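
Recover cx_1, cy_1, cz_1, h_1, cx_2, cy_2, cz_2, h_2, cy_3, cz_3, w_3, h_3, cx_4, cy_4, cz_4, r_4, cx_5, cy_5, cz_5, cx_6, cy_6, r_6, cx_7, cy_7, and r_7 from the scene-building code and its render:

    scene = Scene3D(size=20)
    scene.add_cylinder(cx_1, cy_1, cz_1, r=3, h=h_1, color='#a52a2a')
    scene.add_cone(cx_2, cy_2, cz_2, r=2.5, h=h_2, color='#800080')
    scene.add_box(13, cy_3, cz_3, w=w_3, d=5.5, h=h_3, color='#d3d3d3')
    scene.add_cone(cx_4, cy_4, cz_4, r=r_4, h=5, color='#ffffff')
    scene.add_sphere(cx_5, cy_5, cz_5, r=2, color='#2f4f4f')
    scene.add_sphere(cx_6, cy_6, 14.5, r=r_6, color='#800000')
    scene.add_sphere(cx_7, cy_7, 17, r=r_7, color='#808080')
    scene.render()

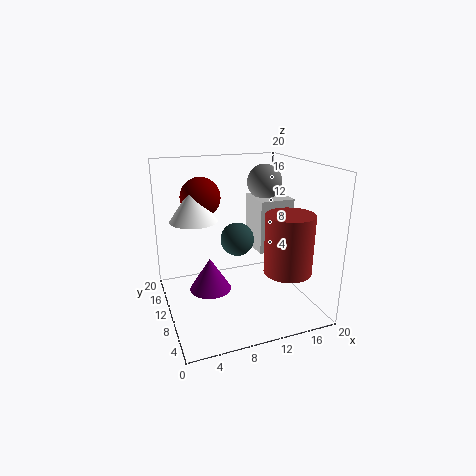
cx_1 = 14
cy_1 = 3
cz_1 = 7.5
h_1 = 7.5
cx_2 = 4.5
cy_2 = 5
cz_2 = 6
h_2 = 4
cy_3 = 9
cz_3 = 7.5
w_3 = 5
h_3 = 7.5
cx_4 = 5
cy_4 = 15
cz_4 = 11.5
r_4 = 3.5
cx_5 = 8
cy_5 = 5
cz_5 = 12
cx_6 = 6.5
cy_6 = 16.5
r_6 = 3
cx_7 = 15
cy_7 = 12.5
r_7 = 2.5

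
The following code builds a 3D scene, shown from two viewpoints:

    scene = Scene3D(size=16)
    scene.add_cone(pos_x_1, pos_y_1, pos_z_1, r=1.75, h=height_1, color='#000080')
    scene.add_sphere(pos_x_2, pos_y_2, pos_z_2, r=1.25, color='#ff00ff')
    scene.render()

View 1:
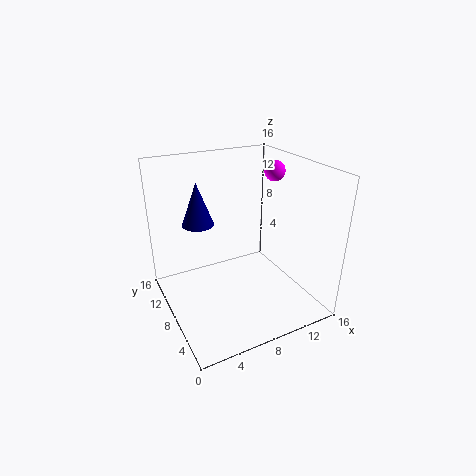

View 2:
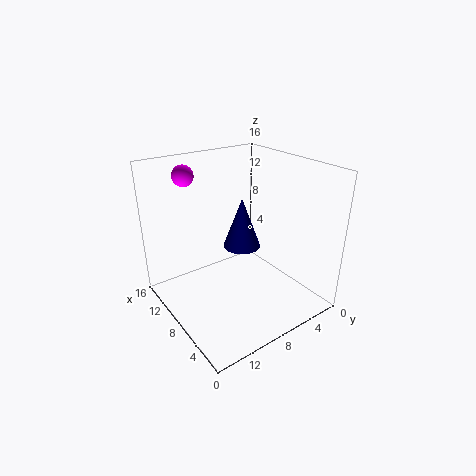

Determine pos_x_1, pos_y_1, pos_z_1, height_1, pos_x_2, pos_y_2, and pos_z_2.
pos_x_1 = 4.25
pos_y_1 = 10.25
pos_z_1 = 9.5
height_1 = 4.75
pos_x_2 = 14.5
pos_y_2 = 11
pos_z_2 = 14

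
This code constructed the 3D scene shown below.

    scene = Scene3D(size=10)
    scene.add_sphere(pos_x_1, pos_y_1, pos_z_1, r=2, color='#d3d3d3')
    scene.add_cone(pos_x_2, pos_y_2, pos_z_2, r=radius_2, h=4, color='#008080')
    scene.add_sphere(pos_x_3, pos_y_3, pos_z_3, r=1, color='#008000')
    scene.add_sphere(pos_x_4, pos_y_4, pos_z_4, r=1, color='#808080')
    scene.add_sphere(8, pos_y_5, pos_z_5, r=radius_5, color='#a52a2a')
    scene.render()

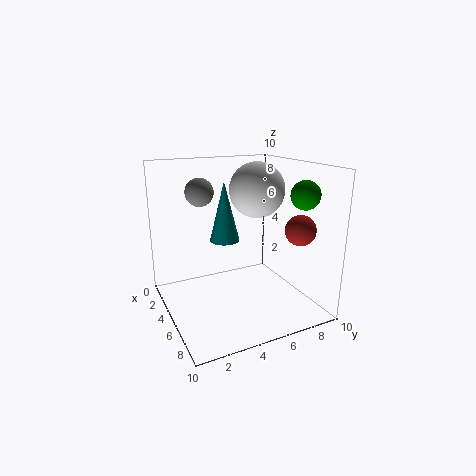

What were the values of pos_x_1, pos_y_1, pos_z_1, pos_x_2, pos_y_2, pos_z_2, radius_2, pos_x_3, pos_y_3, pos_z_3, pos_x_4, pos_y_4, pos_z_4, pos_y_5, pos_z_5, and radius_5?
pos_x_1 = 4
pos_y_1 = 7
pos_z_1 = 8
pos_x_2 = 5
pos_y_2 = 4
pos_z_2 = 5
radius_2 = 1
pos_x_3 = 7
pos_y_3 = 9
pos_z_3 = 8
pos_x_4 = 3
pos_y_4 = 3
pos_z_4 = 8
pos_y_5 = 8
pos_z_5 = 6
radius_5 = 1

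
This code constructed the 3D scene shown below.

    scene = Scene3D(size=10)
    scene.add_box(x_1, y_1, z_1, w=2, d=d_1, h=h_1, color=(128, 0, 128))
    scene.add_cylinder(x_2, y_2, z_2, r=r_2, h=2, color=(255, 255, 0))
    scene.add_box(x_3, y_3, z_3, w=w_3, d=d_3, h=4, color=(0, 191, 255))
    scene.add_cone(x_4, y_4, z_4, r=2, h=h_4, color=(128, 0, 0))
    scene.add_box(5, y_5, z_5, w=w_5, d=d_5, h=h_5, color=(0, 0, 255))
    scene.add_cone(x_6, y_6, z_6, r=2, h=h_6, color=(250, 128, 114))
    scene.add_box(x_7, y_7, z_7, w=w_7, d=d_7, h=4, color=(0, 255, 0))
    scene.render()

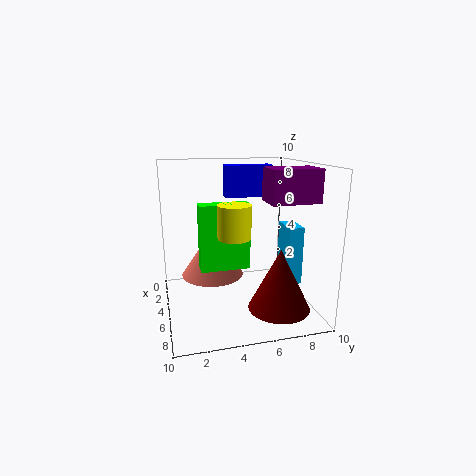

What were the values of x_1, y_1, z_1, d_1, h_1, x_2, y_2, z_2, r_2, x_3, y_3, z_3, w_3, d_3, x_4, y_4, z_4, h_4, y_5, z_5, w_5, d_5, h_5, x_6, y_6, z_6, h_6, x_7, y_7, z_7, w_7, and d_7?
x_1 = 7; y_1 = 6; z_1 = 8; d_1 = 3; h_1 = 2; x_2 = 8; y_2 = 4; z_2 = 6; r_2 = 1; x_3 = 5; y_3 = 8; z_3 = 2; w_3 = 2; d_3 = 1; x_4 = 8; y_4 = 7; z_4 = 1; h_4 = 4; y_5 = 4; z_5 = 8; w_5 = 1; d_5 = 3; h_5 = 2; x_6 = 6; y_6 = 3; z_6 = 3; h_6 = 3; x_7 = 7; y_7 = 2; z_7 = 4; w_7 = 1; d_7 = 3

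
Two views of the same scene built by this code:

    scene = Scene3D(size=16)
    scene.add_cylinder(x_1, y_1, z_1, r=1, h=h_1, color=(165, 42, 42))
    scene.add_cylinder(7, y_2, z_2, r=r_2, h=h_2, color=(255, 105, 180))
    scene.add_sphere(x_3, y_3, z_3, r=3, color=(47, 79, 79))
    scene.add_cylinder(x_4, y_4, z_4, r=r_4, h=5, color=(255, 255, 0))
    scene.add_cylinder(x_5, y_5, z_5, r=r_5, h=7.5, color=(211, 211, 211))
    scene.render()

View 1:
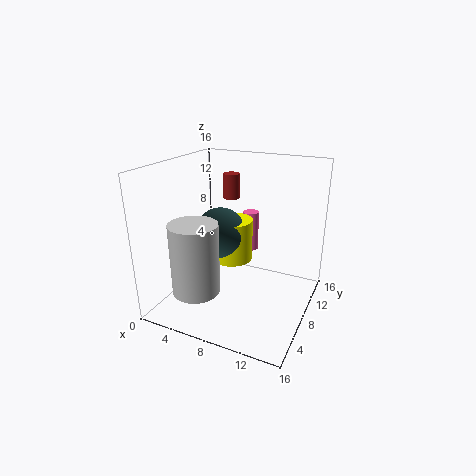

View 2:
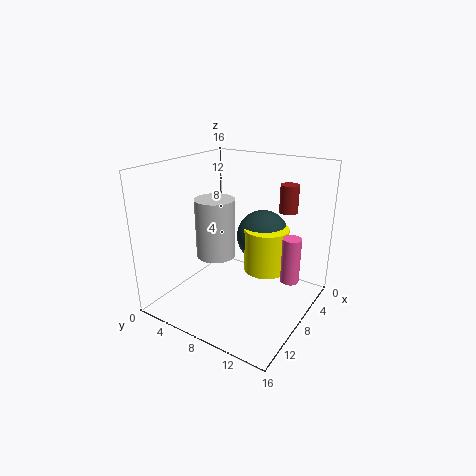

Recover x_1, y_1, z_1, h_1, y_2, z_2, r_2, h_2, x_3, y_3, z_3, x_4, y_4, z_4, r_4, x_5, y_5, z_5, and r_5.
x_1 = 5; y_1 = 12.5; z_1 = 11; h_1 = 3; y_2 = 14; z_2 = 4; r_2 = 1; h_2 = 5; x_3 = 5; y_3 = 9.5; z_3 = 7.5; x_4 = 6; y_4 = 10.5; z_4 = 4; r_4 = 2.5; x_5 = 5.5; y_5 = 3; z_5 = 3.5; r_5 = 2.5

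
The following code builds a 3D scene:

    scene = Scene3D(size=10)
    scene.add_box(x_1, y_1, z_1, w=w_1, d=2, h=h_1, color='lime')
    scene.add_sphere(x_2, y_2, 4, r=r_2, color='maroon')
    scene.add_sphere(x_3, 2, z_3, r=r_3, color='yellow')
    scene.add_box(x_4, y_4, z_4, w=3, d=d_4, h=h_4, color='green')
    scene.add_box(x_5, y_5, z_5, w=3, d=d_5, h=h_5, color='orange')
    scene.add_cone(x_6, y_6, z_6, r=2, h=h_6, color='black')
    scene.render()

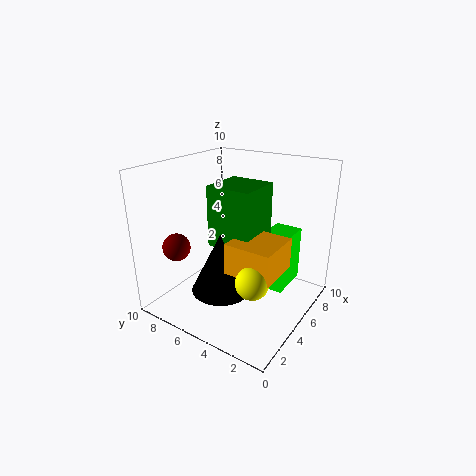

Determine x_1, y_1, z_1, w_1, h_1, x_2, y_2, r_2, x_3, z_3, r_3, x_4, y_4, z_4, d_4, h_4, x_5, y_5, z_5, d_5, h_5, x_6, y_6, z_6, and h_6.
x_1 = 6; y_1 = 2; z_1 = 1; w_1 = 3; h_1 = 4; x_2 = 3; y_2 = 9; r_2 = 1; x_3 = 2; z_3 = 4; r_3 = 1; x_4 = 3; y_4 = 3; z_4 = 5; d_4 = 3; h_4 = 4; x_5 = 2; y_5 = 1; z_5 = 4; d_5 = 3; h_5 = 2; x_6 = 3; y_6 = 5; z_6 = 2; h_6 = 4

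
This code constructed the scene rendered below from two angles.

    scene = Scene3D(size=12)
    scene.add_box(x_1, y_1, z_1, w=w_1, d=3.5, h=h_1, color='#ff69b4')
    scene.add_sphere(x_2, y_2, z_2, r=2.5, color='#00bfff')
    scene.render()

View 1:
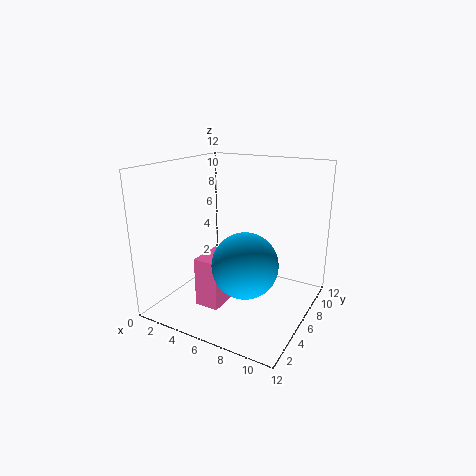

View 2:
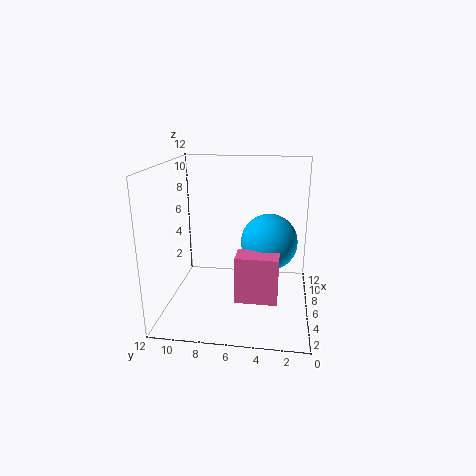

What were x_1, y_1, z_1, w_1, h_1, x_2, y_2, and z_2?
x_1 = 4, y_1 = 2.5, z_1 = 1, w_1 = 2, h_1 = 4, x_2 = 8, y_2 = 3.5, z_2 = 5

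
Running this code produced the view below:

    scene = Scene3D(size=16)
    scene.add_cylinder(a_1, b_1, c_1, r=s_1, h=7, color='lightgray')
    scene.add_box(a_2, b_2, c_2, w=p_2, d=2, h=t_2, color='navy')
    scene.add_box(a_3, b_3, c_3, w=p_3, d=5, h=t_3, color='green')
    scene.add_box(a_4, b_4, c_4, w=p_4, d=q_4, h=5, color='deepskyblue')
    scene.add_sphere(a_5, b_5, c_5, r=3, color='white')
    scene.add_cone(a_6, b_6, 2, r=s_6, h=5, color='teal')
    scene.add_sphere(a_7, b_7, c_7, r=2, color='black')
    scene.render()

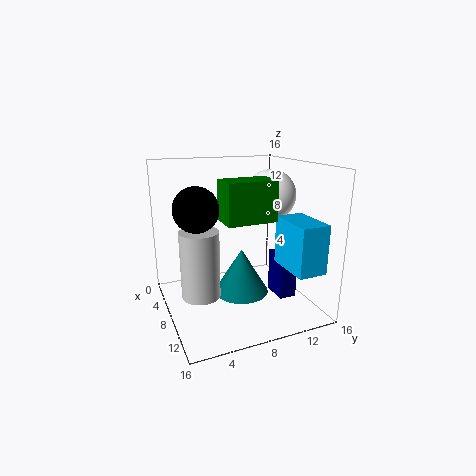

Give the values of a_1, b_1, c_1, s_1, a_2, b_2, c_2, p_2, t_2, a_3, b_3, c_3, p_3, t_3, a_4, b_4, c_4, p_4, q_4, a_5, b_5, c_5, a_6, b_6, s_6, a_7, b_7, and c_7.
a_1 = 10, b_1 = 3, c_1 = 3, s_1 = 2, a_2 = 8, b_2 = 12, c_2 = 1, p_2 = 3, t_2 = 5, a_3 = 10, b_3 = 5, c_3 = 11, p_3 = 3, t_3 = 4, a_4 = 11, b_4 = 11, c_4 = 6, p_4 = 5, q_4 = 3, a_5 = 6, b_5 = 13, c_5 = 12, a_6 = 9, b_6 = 8, s_6 = 3, a_7 = 13, b_7 = 2, c_7 = 13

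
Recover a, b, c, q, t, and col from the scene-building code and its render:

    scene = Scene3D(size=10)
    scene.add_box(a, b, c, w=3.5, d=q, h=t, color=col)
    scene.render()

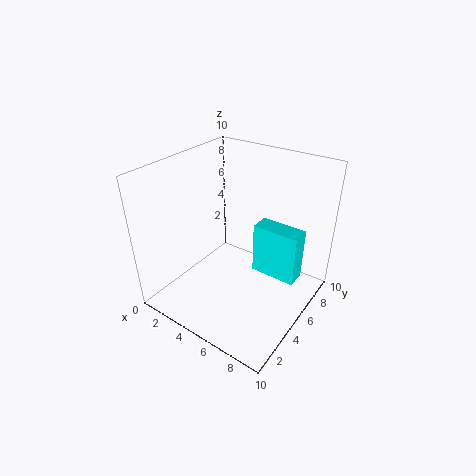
a = 5
b = 7
c = 1
q = 1.5
t = 4
col = 'cyan'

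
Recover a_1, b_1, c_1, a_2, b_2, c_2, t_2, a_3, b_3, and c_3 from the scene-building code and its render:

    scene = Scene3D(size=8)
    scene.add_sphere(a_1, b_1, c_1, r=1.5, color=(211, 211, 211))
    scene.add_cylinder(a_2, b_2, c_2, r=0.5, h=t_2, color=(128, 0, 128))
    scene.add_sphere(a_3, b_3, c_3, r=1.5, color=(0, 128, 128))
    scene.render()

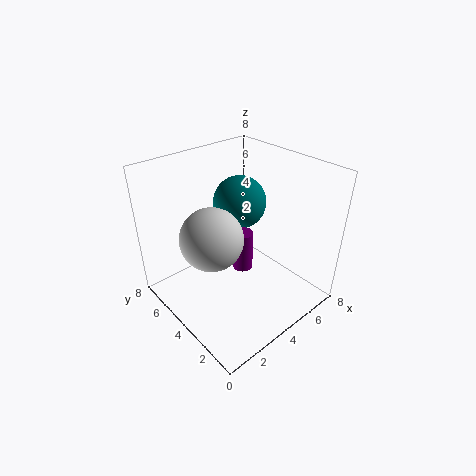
a_1 = 1.5, b_1 = 3, c_1 = 5.5, a_2 = 3, b_2 = 2.5, c_2 = 3.5, t_2 = 2, a_3 = 5, b_3 = 5, c_3 = 5.5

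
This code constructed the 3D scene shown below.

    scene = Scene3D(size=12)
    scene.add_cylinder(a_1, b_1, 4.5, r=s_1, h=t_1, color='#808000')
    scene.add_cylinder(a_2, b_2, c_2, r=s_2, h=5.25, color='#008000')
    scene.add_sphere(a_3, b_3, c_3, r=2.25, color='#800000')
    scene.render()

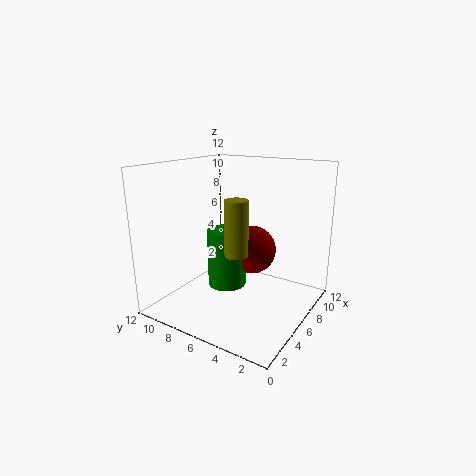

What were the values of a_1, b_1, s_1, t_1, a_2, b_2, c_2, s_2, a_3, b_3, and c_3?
a_1 = 5.75
b_1 = 6
s_1 = 1
t_1 = 4.75
a_2 = 7.25
b_2 = 8
c_2 = 0.75
s_2 = 1.75
a_3 = 9.25
b_3 = 6.5
c_3 = 3.75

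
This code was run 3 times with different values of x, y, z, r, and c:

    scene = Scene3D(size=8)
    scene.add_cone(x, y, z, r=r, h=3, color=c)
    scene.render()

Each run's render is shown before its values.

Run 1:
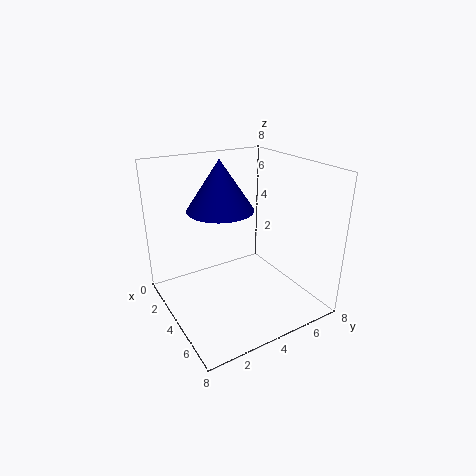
x = 2; y = 4; z = 5; r = 2; c = 'navy'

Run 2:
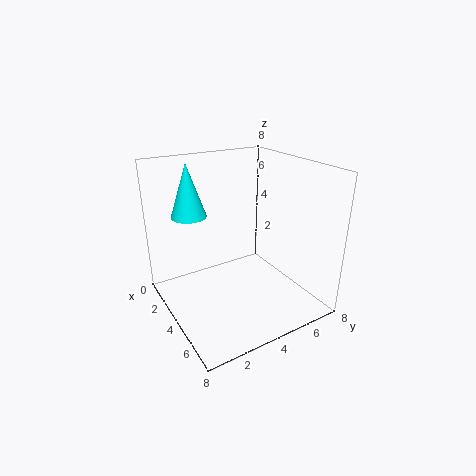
x = 2; y = 2; z = 5; r = 1; c = 'cyan'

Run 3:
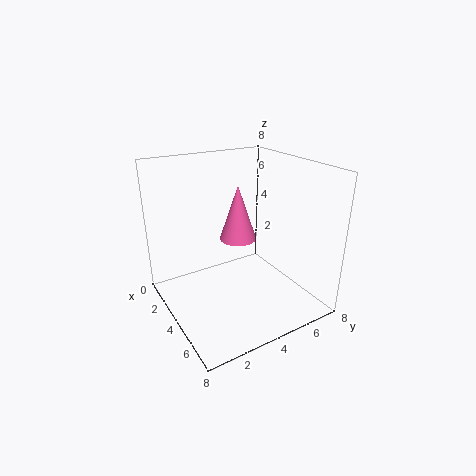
x = 4; y = 4; z = 4; r = 1; c = 'hotpink'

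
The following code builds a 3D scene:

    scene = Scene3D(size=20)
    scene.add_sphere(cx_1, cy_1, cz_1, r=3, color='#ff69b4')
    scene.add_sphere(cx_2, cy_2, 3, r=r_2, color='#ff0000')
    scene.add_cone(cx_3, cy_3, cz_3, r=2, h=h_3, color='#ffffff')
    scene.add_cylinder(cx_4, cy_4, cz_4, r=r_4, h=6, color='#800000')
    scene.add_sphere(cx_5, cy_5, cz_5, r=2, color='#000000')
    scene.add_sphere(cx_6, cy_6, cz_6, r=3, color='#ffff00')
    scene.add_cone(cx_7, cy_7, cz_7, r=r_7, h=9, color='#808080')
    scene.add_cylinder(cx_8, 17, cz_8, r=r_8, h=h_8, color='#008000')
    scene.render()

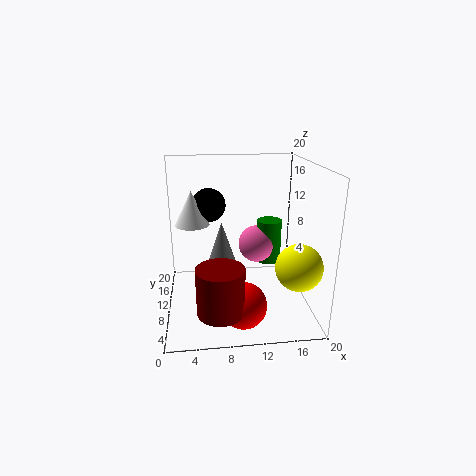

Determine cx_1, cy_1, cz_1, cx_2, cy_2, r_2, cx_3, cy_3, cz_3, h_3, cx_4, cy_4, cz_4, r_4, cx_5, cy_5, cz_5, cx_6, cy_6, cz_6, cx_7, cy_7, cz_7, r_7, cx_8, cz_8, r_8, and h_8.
cx_1 = 14, cy_1 = 17, cz_1 = 6, cx_2 = 10, cy_2 = 4, r_2 = 3, cx_3 = 4, cy_3 = 5, cz_3 = 14, h_3 = 4, cx_4 = 7, cy_4 = 3, cz_4 = 3, r_4 = 3, cx_5 = 6, cy_5 = 6, cz_5 = 16, cx_6 = 17, cy_6 = 4, cz_6 = 8, cx_7 = 8, cy_7 = 14, cz_7 = 2, r_7 = 3, cx_8 = 16, cz_8 = 3, r_8 = 2, h_8 = 7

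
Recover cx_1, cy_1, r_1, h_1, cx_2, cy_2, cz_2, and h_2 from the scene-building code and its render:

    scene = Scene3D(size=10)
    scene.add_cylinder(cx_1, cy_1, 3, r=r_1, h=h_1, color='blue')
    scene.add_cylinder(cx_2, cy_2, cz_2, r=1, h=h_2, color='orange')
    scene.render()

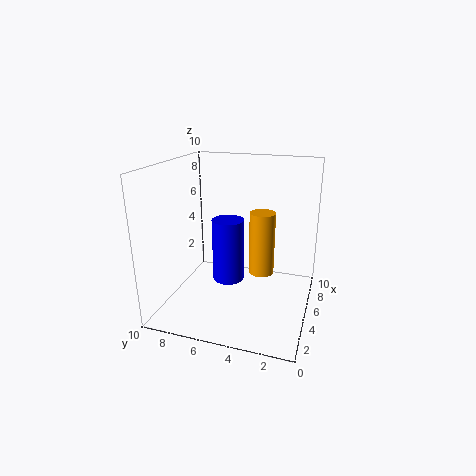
cx_1 = 3; cy_1 = 5; r_1 = 1; h_1 = 4; cx_2 = 8; cy_2 = 4; cz_2 = 1; h_2 = 5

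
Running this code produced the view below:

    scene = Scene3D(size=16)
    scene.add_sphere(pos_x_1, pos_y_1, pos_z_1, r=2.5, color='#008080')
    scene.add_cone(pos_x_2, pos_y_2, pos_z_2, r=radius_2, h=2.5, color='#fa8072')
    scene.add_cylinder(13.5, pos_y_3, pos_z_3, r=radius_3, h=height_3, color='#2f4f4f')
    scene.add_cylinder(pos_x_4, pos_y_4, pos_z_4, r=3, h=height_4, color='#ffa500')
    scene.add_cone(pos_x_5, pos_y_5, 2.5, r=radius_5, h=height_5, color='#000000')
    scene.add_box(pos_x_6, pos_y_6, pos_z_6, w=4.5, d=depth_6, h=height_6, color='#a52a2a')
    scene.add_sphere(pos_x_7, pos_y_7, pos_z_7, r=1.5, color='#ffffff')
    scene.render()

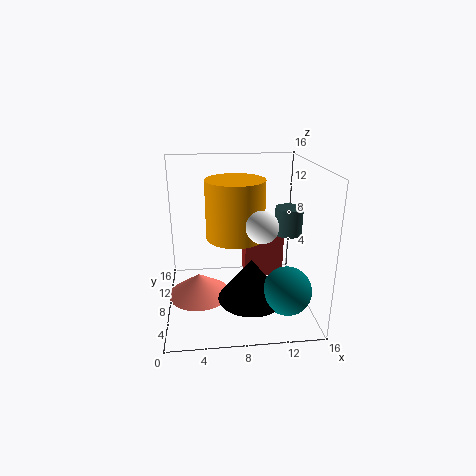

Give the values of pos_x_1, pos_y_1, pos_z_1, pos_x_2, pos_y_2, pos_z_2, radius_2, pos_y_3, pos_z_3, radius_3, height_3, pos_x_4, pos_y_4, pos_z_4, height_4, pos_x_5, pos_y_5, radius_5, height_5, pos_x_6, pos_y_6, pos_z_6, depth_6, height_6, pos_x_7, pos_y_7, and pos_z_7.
pos_x_1 = 12.5
pos_y_1 = 3
pos_z_1 = 4
pos_x_2 = 3.5
pos_y_2 = 7.5
pos_z_2 = 1.5
radius_2 = 3.5
pos_y_3 = 7.5
pos_z_3 = 8.5
radius_3 = 1.5
height_3 = 3
pos_x_4 = 7.5
pos_y_4 = 6
pos_z_4 = 9
height_4 = 6
pos_x_5 = 9
pos_y_5 = 4.5
radius_5 = 3.5
height_5 = 4.5
pos_x_6 = 9
pos_y_6 = 9
pos_z_6 = 2.5
depth_6 = 3
height_6 = 5.5
pos_x_7 = 9.5
pos_y_7 = 2
pos_z_7 = 11.5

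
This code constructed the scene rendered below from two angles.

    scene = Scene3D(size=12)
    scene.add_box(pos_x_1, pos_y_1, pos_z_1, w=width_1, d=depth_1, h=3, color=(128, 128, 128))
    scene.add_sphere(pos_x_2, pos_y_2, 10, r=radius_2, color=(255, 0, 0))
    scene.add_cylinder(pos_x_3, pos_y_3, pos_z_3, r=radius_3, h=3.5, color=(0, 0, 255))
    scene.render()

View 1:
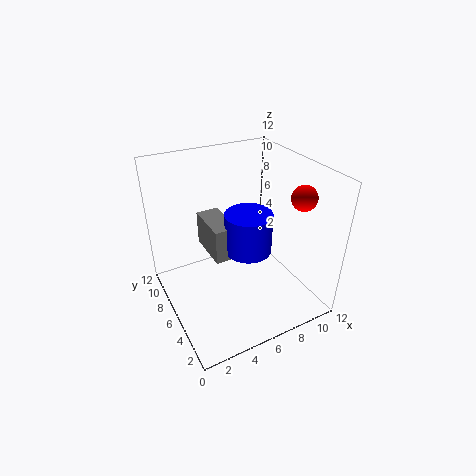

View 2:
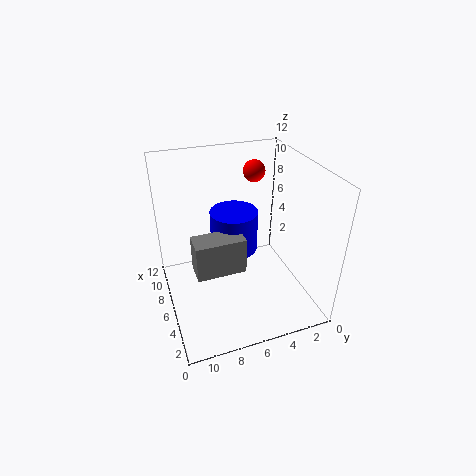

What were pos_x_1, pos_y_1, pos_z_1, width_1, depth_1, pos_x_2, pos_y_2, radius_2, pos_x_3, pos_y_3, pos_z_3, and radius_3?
pos_x_1 = 4, pos_y_1 = 6, pos_z_1 = 4, width_1 = 2, depth_1 = 4, pos_x_2 = 10, pos_y_2 = 3, radius_2 = 1, pos_x_3 = 7, pos_y_3 = 6, pos_z_3 = 4.5, radius_3 = 2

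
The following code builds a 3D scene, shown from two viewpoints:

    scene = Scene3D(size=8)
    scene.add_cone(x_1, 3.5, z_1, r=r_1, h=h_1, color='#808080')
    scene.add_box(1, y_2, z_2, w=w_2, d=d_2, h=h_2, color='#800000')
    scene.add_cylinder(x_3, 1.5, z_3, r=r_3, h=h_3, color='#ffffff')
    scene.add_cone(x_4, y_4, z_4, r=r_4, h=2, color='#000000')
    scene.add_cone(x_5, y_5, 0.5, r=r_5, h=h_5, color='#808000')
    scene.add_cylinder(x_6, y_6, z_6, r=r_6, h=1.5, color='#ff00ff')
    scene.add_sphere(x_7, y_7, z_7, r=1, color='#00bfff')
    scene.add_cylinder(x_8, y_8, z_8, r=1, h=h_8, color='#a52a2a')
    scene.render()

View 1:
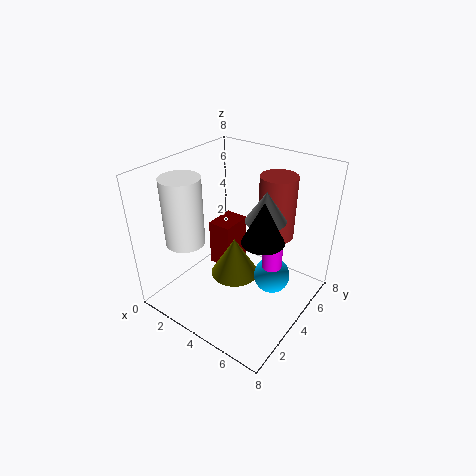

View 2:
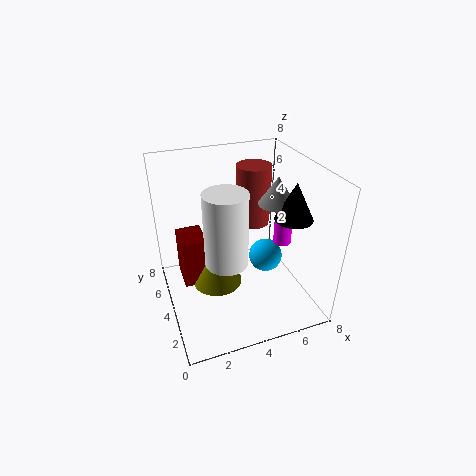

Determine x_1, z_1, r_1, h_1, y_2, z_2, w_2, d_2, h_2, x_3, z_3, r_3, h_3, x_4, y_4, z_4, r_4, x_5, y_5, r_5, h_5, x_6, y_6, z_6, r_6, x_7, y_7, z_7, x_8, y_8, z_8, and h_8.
x_1 = 6, z_1 = 6, r_1 = 1, h_1 = 1.5, y_2 = 5, z_2 = 0.5, w_2 = 1.5, d_2 = 2, h_2 = 3, x_3 = 2.5, z_3 = 4.5, r_3 = 1, h_3 = 3.5, x_4 = 6.5, y_4 = 2.5, z_4 = 5.5, r_4 = 1, x_5 = 3, y_5 = 5, r_5 = 1.5, h_5 = 2.5, x_6 = 6.5, y_6 = 3.5, z_6 = 3.5, r_6 = 0.5, x_7 = 6, y_7 = 4.5, z_7 = 2, x_8 = 5.5, y_8 = 5.5, z_8 = 4, h_8 = 3.5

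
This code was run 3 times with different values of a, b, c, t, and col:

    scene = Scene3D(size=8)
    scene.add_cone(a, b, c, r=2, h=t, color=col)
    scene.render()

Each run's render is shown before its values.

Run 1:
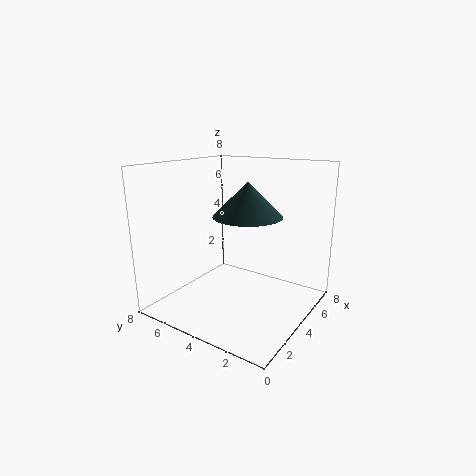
a = 5
b = 4
c = 5
t = 2
col = 'darkslategray'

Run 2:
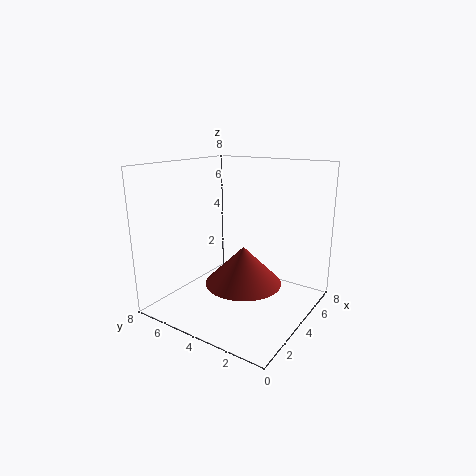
a = 3
b = 3
c = 2
t = 2
col = 'brown'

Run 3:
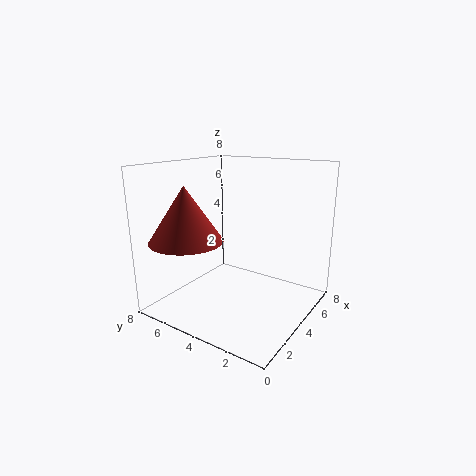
a = 2
b = 6
c = 4
t = 3
col = 'brown'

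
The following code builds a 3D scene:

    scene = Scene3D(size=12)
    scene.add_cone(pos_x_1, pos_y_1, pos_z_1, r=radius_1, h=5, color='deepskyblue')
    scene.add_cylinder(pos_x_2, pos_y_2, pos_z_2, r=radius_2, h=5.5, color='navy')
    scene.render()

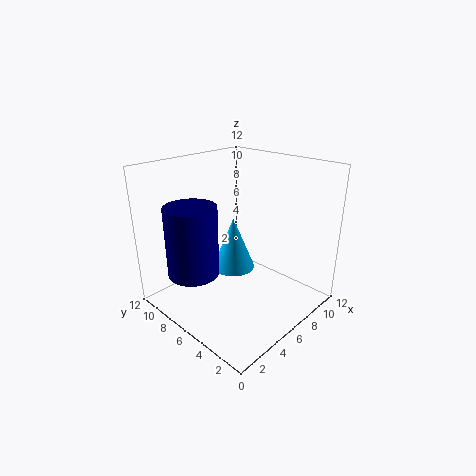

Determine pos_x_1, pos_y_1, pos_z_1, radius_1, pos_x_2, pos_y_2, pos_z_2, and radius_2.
pos_x_1 = 8; pos_y_1 = 8.5; pos_z_1 = 1.5; radius_1 = 2; pos_x_2 = 2; pos_y_2 = 7; pos_z_2 = 4; radius_2 = 2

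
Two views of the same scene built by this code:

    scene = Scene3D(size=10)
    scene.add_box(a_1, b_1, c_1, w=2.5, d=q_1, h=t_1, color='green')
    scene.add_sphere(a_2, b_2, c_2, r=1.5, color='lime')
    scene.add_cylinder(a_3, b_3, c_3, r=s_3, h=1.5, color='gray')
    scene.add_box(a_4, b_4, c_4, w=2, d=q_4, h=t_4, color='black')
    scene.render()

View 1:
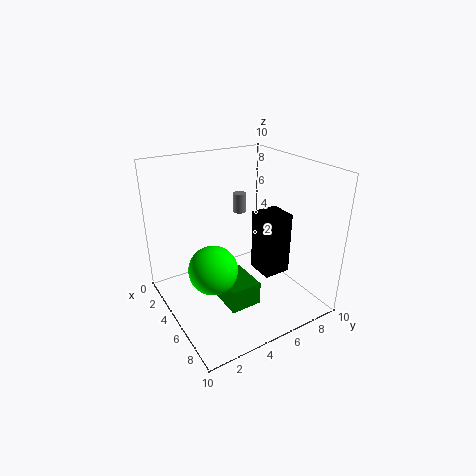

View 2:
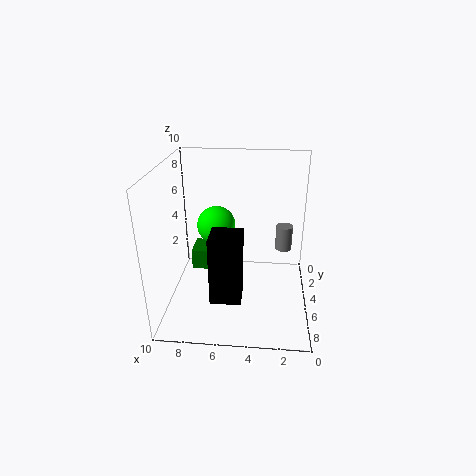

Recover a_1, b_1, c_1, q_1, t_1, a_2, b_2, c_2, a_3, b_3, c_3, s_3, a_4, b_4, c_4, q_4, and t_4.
a_1 = 6; b_1 = 2.5; c_1 = 2; q_1 = 2; t_1 = 1.5; a_2 = 7; b_2 = 2; c_2 = 4.5; a_3 = 2; b_3 = 7; c_3 = 5.5; s_3 = 0.5; a_4 = 4.5; b_4 = 6.5; c_4 = 2; q_4 = 2; t_4 = 4.5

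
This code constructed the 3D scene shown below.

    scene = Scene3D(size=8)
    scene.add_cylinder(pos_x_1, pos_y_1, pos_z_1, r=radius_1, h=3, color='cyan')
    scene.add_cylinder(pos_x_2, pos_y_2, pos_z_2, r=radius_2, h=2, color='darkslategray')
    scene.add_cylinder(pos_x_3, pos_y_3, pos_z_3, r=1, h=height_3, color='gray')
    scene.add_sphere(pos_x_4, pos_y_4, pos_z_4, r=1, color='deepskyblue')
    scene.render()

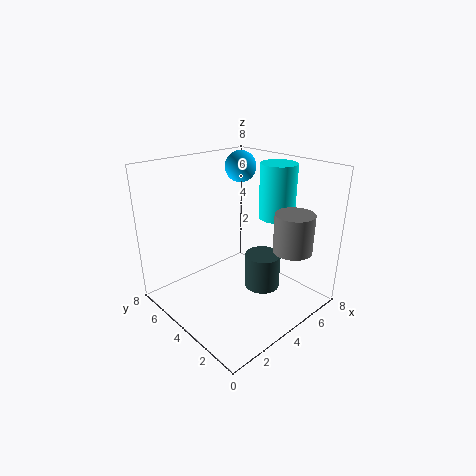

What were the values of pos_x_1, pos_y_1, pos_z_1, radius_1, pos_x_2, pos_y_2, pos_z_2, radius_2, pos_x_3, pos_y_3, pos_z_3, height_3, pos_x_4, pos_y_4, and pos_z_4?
pos_x_1 = 6; pos_y_1 = 3; pos_z_1 = 5; radius_1 = 1; pos_x_2 = 5; pos_y_2 = 3; pos_z_2 = 1; radius_2 = 1; pos_x_3 = 5; pos_y_3 = 1; pos_z_3 = 4; height_3 = 2; pos_x_4 = 7; pos_y_4 = 7; pos_z_4 = 7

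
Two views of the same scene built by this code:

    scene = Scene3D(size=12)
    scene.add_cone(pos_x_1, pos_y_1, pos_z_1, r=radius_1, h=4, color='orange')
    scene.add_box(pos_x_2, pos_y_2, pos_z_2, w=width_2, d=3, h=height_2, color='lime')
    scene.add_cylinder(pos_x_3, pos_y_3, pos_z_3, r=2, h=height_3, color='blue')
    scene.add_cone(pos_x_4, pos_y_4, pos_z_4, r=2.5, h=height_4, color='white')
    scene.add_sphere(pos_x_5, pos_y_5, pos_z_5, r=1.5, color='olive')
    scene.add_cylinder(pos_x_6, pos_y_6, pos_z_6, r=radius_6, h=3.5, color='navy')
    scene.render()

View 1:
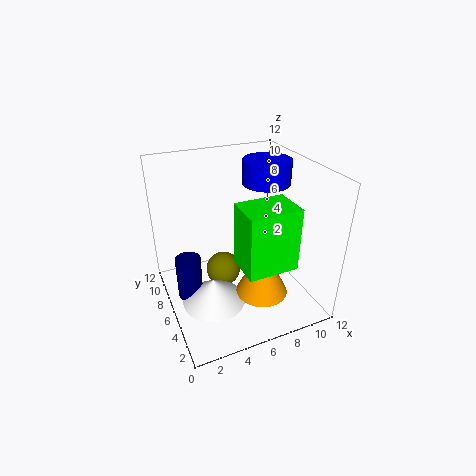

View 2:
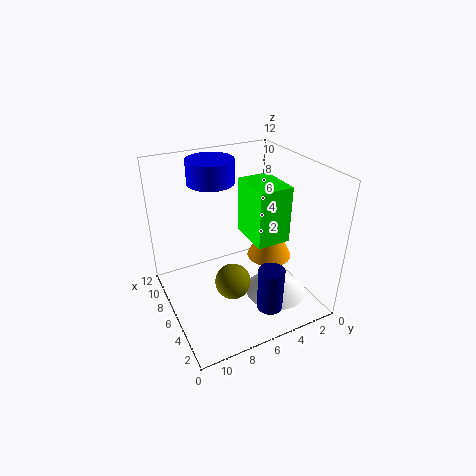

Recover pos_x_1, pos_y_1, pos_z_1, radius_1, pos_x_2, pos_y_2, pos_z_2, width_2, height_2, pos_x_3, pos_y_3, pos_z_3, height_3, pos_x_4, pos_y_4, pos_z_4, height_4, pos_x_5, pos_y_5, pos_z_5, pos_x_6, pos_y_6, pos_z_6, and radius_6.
pos_x_1 = 6.5
pos_y_1 = 2.5
pos_z_1 = 3
radius_1 = 2
pos_x_2 = 5
pos_y_2 = 1.5
pos_z_2 = 5
width_2 = 4
height_2 = 5
pos_x_3 = 9
pos_y_3 = 7
pos_z_3 = 10
height_3 = 2
pos_x_4 = 3
pos_y_4 = 4
pos_z_4 = 2
height_4 = 2
pos_x_5 = 5
pos_y_5 = 7
pos_z_5 = 2.5
pos_x_6 = 1.5
pos_y_6 = 5.5
pos_z_6 = 2
radius_6 = 1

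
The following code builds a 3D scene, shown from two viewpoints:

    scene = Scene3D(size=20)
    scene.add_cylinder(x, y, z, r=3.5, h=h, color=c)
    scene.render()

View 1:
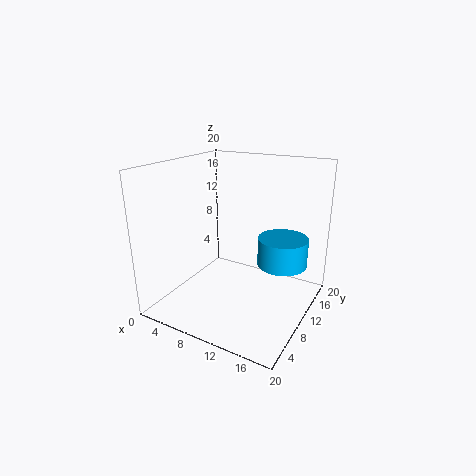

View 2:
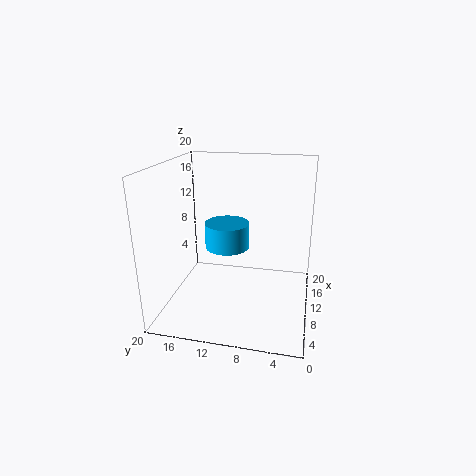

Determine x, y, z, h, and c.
x = 15.5; y = 13; z = 6; h = 4; c = 'deepskyblue'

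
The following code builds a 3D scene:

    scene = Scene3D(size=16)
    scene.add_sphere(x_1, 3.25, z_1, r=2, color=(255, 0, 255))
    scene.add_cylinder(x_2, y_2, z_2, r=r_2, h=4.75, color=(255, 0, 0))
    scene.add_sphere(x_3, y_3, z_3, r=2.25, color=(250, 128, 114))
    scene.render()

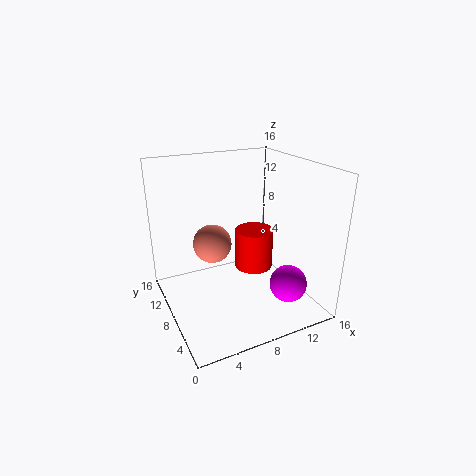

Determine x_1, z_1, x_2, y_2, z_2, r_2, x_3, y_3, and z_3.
x_1 = 11.75
z_1 = 3.75
x_2 = 10.75
y_2 = 9.25
z_2 = 3.25
r_2 = 2.25
x_3 = 6
y_3 = 10.75
z_3 = 6.5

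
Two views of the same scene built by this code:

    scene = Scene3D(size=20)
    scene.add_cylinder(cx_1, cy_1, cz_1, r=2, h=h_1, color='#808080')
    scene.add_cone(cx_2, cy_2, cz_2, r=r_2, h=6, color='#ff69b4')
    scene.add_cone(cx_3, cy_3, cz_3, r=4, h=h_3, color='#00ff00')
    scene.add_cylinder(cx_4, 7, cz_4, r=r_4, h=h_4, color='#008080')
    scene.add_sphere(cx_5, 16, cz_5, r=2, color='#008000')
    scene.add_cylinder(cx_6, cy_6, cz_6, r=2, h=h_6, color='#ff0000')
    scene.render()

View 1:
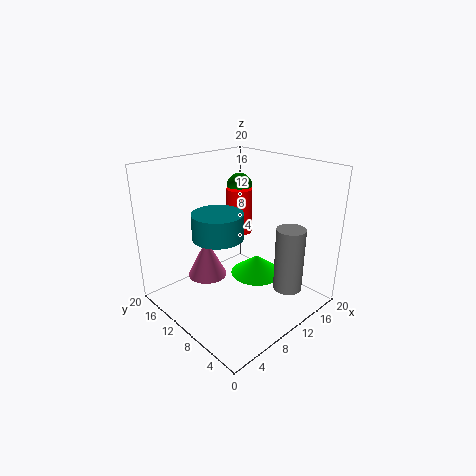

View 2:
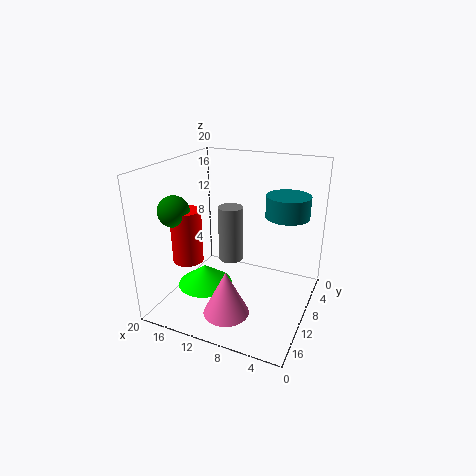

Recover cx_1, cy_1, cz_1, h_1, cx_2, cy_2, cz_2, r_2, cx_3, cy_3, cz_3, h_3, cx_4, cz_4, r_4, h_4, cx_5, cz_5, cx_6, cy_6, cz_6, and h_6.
cx_1 = 14
cy_1 = 4
cz_1 = 3
h_1 = 9
cx_2 = 9
cy_2 = 16
cz_2 = 2
r_2 = 3
cx_3 = 15
cy_3 = 11
cz_3 = 2
h_3 = 3
cx_4 = 4
cz_4 = 13
r_4 = 3
h_4 = 3
cx_5 = 16
cz_5 = 15
cx_6 = 15
cy_6 = 15
cz_6 = 8
h_6 = 7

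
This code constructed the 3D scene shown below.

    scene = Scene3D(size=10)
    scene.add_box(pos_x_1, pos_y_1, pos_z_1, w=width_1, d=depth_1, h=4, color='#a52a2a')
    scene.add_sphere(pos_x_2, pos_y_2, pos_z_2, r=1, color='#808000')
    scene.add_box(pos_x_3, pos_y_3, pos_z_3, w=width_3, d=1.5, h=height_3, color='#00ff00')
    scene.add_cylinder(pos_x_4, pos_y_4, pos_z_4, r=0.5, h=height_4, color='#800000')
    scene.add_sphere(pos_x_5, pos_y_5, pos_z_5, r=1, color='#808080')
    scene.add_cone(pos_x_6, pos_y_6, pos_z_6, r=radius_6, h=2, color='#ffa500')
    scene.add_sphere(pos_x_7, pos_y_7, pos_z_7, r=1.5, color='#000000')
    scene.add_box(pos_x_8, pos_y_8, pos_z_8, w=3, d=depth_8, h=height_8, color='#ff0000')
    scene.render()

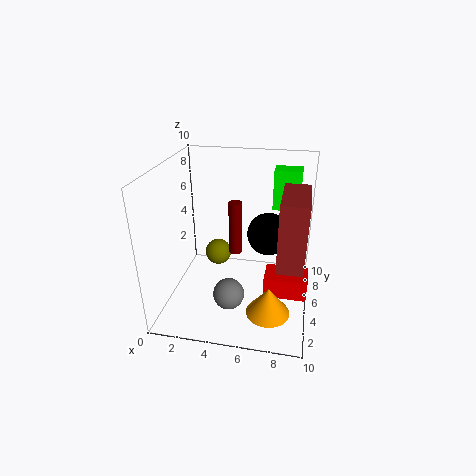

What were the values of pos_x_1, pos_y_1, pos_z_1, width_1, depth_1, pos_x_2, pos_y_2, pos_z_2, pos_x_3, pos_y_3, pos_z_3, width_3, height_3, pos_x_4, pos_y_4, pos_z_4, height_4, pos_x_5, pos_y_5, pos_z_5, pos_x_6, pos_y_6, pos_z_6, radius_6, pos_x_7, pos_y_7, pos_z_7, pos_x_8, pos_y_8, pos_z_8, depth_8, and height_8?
pos_x_1 = 8, pos_y_1 = 0.5, pos_z_1 = 5.5, width_1 = 1.5, depth_1 = 3.5, pos_x_2 = 3, pos_y_2 = 7, pos_z_2 = 2.5, pos_x_3 = 7, pos_y_3 = 8, pos_z_3 = 6, width_3 = 2, height_3 = 3, pos_x_4 = 4.5, pos_y_4 = 6.5, pos_z_4 = 3, height_4 = 4, pos_x_5 = 5, pos_y_5 = 2, pos_z_5 = 2.5, pos_x_6 = 7.5, pos_y_6 = 3, pos_z_6 = 0.5, radius_6 = 1.5, pos_x_7 = 7, pos_y_7 = 6, pos_z_7 = 5, pos_x_8 = 7, pos_y_8 = 4, pos_z_8 = 1, depth_8 = 2, height_8 = 1.5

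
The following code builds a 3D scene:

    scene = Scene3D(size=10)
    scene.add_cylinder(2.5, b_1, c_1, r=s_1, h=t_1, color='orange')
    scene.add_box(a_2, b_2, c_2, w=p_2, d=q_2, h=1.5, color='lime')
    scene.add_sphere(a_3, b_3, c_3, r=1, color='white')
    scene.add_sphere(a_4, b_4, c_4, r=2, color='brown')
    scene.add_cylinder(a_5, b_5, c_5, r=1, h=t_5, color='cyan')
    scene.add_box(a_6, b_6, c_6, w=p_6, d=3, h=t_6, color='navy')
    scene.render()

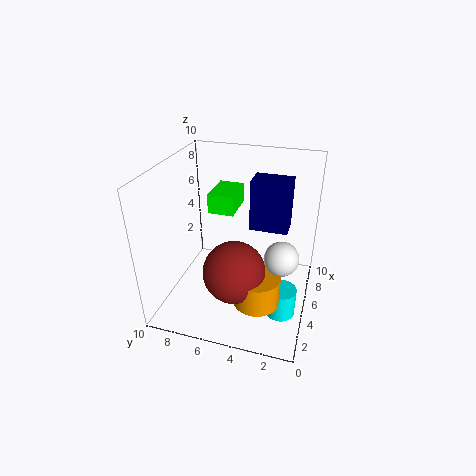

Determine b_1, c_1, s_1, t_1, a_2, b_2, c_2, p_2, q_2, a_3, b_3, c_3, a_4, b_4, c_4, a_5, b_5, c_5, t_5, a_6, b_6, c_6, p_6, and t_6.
b_1 = 3
c_1 = 2
s_1 = 1.5
t_1 = 2
a_2 = 7
b_2 = 6
c_2 = 5.5
p_2 = 3
q_2 = 2
a_3 = 2
b_3 = 1.5
c_3 = 6
a_4 = 2.5
b_4 = 4.5
c_4 = 4
a_5 = 3.5
b_5 = 1.5
c_5 = 0.5
t_5 = 2
a_6 = 8
b_6 = 2
c_6 = 4
p_6 = 2
t_6 = 4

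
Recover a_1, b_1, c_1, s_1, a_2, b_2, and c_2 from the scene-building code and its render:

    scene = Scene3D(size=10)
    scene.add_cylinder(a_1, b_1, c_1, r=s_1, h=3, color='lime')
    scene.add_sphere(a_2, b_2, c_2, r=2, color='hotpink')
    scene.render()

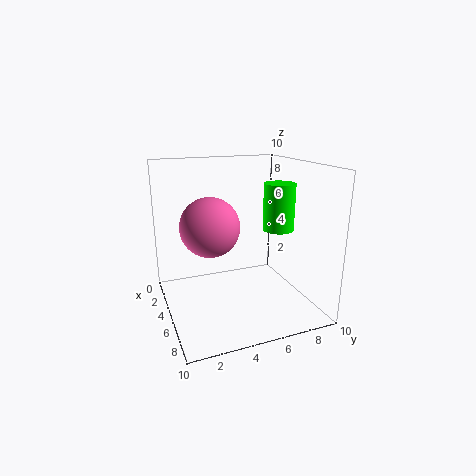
a_1 = 7, b_1 = 7, c_1 = 6, s_1 = 1, a_2 = 5, b_2 = 3, c_2 = 6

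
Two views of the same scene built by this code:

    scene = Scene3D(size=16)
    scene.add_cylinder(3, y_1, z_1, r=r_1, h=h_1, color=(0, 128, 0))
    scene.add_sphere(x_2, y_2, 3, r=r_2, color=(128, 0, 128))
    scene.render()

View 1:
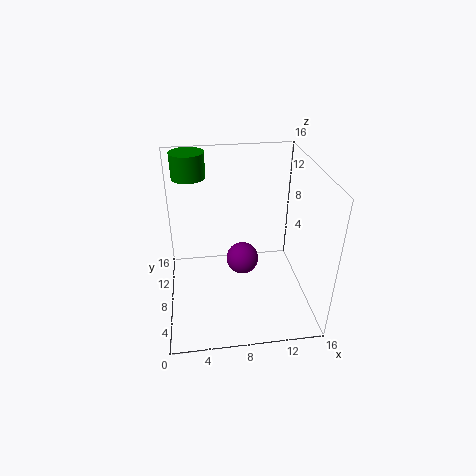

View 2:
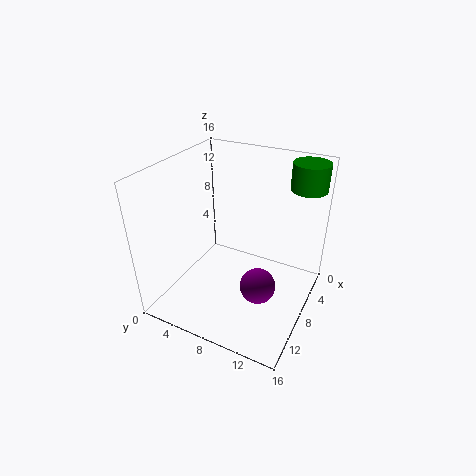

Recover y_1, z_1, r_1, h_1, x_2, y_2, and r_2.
y_1 = 14, z_1 = 13, r_1 = 2, h_1 = 3, x_2 = 9, y_2 = 11, r_2 = 2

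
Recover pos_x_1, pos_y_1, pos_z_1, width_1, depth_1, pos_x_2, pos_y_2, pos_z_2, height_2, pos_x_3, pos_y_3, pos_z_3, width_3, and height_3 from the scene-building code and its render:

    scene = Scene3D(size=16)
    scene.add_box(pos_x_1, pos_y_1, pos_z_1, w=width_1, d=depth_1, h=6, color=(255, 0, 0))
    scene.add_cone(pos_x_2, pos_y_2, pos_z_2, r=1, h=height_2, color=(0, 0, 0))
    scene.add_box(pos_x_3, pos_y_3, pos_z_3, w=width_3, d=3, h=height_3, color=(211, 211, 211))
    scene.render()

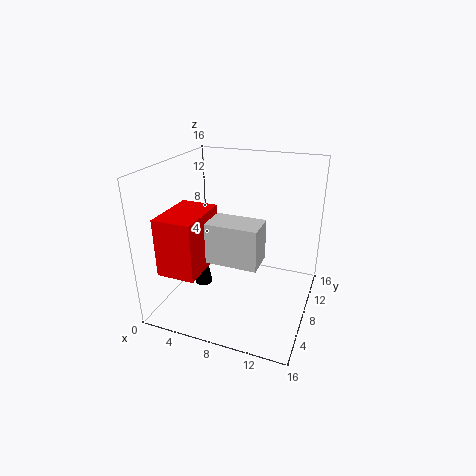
pos_x_1 = 2
pos_y_1 = 1
pos_z_1 = 6
width_1 = 4
depth_1 = 6
pos_x_2 = 4
pos_y_2 = 7
pos_z_2 = 2
height_2 = 6
pos_x_3 = 7
pos_y_3 = 2
pos_z_3 = 8
width_3 = 5
height_3 = 4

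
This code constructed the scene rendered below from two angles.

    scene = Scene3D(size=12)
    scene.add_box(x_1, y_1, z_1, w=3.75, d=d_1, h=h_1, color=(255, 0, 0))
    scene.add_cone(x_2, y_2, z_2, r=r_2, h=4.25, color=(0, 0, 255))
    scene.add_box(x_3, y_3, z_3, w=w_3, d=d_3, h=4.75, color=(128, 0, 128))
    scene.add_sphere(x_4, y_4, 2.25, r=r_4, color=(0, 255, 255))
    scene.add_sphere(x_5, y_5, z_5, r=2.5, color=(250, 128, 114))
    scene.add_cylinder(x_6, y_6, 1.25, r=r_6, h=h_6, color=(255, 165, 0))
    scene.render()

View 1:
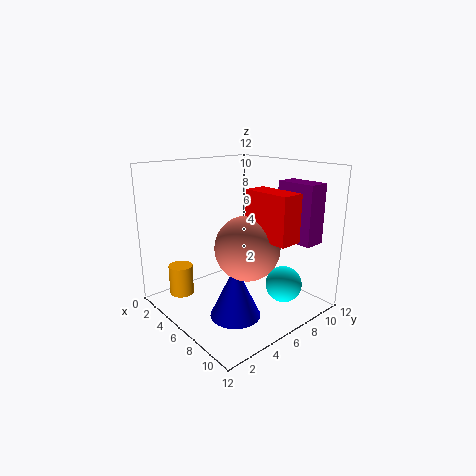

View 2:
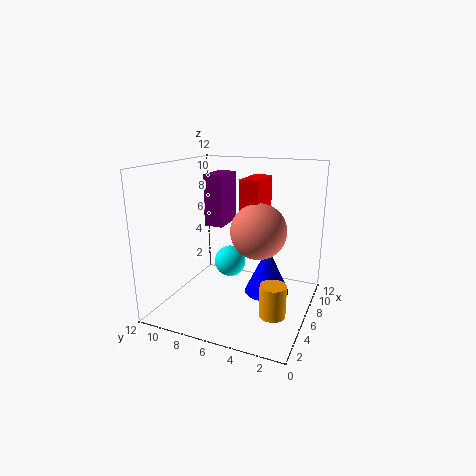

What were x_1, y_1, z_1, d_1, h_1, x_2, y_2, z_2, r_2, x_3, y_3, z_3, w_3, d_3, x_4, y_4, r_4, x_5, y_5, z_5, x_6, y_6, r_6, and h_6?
x_1 = 8
y_1 = 5
z_1 = 7
d_1 = 1.75
h_1 = 3.5
x_2 = 8
y_2 = 4
z_2 = 0.5
r_2 = 2
x_3 = 8
y_3 = 8.5
z_3 = 6
w_3 = 3.25
d_3 = 1.75
x_4 = 9.25
y_4 = 8.25
r_4 = 1.5
x_5 = 8.25
y_5 = 5
z_5 = 6
x_6 = 3.25
y_6 = 2
r_6 = 1
h_6 = 2.5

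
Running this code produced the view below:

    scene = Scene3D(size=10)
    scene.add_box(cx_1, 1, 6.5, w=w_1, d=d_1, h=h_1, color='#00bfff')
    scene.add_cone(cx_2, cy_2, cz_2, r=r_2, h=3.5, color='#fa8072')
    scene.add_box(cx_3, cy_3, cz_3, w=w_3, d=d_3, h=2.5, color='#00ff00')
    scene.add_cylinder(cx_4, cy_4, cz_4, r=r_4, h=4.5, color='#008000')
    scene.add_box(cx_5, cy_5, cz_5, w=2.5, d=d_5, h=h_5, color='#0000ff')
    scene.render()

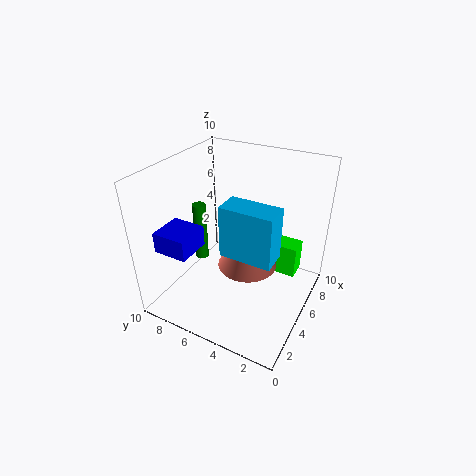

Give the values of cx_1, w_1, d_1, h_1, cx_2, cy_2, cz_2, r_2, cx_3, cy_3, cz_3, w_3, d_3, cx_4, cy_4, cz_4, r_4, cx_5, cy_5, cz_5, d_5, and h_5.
cx_1 = 1, w_1 = 1.5, d_1 = 3, h_1 = 3, cx_2 = 4.5, cy_2 = 4, cz_2 = 3.5, r_2 = 2, cx_3 = 7.5, cy_3 = 1.5, cz_3 = 1, w_3 = 1.5, d_3 = 2.5, cx_4 = 5.5, cy_4 = 8.5, cz_4 = 2, r_4 = 0.5, cx_5 = 2, cy_5 = 7.5, cz_5 = 4, d_5 = 2.5, h_5 = 1.5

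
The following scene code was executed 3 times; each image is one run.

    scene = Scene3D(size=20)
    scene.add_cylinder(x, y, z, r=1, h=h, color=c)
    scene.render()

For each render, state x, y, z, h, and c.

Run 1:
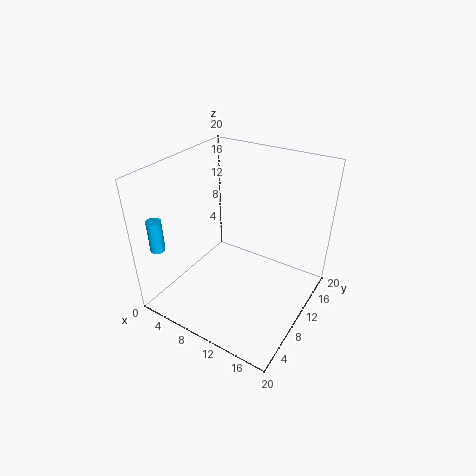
x = 1.5; y = 3; z = 9; h = 4.5; c = 'deepskyblue'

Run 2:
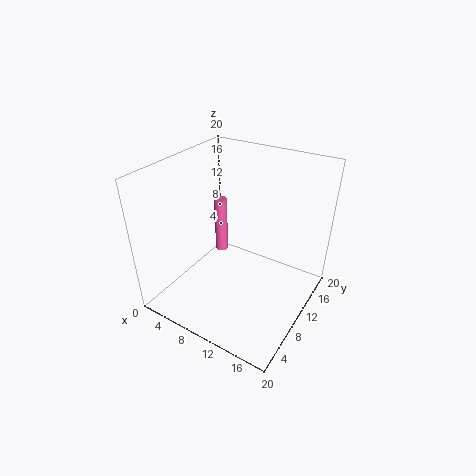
x = 4; y = 14.5; z = 3.5; h = 9; c = 'hotpink'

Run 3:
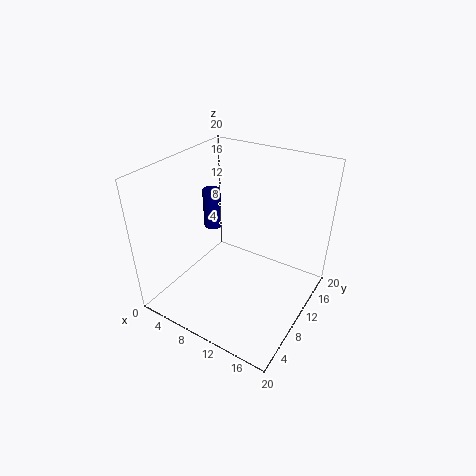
x = 10; y = 4.5; z = 15; h = 4.5; c = 'navy'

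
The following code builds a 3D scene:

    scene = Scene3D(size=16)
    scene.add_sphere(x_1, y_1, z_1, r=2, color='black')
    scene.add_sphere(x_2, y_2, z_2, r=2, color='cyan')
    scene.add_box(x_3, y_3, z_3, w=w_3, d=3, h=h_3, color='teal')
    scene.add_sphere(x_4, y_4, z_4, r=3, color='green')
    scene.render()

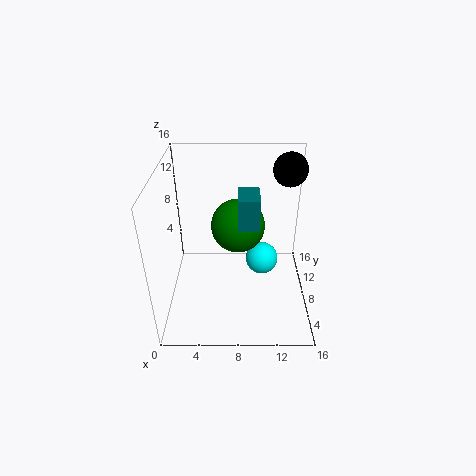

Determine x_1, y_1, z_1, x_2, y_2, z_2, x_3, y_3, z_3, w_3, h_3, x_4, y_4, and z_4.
x_1 = 14
y_1 = 13
z_1 = 14
x_2 = 11
y_2 = 11
z_2 = 3
x_3 = 8
y_3 = 3
z_3 = 12
w_3 = 2
h_3 = 3
x_4 = 8
y_4 = 9
z_4 = 9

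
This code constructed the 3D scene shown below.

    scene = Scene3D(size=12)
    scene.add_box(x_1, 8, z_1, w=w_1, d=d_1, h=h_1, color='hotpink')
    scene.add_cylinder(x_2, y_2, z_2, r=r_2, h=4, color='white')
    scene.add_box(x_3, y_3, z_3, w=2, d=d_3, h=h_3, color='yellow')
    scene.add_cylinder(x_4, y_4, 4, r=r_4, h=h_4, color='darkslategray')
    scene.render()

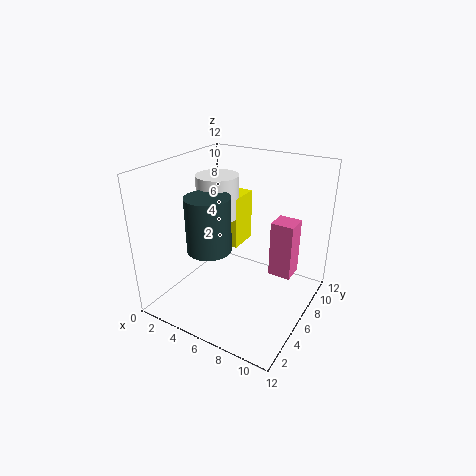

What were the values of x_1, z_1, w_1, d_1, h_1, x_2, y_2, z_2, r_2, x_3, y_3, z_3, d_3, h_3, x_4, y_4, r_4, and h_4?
x_1 = 8
z_1 = 2
w_1 = 2
d_1 = 2
h_1 = 5
x_2 = 2
y_2 = 9
z_2 = 6
r_2 = 2
x_3 = 2
y_3 = 9
z_3 = 3
d_3 = 3
h_3 = 5
x_4 = 3
y_4 = 6
r_4 = 2
h_4 = 5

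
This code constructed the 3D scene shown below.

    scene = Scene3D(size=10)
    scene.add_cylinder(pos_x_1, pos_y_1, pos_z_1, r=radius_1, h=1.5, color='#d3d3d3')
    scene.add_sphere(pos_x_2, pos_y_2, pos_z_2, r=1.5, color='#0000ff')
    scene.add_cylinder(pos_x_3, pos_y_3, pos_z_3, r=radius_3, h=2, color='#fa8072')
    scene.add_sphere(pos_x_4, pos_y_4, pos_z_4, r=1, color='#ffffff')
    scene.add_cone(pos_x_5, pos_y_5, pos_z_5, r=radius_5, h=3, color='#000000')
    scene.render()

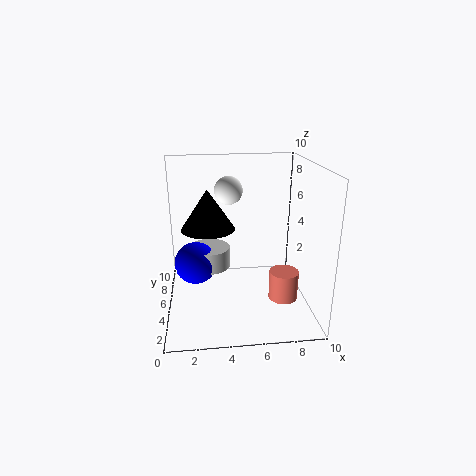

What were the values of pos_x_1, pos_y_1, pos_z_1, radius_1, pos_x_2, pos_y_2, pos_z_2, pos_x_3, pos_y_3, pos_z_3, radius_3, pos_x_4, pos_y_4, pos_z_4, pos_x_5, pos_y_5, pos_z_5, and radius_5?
pos_x_1 = 3, pos_y_1 = 6, pos_z_1 = 2.5, radius_1 = 1.5, pos_x_2 = 2, pos_y_2 = 5.5, pos_z_2 = 3, pos_x_3 = 8, pos_y_3 = 3.5, pos_z_3 = 1, radius_3 = 1, pos_x_4 = 4.5, pos_y_4 = 6.5, pos_z_4 = 8, pos_x_5 = 3, pos_y_5 = 7, pos_z_5 = 5, radius_5 = 2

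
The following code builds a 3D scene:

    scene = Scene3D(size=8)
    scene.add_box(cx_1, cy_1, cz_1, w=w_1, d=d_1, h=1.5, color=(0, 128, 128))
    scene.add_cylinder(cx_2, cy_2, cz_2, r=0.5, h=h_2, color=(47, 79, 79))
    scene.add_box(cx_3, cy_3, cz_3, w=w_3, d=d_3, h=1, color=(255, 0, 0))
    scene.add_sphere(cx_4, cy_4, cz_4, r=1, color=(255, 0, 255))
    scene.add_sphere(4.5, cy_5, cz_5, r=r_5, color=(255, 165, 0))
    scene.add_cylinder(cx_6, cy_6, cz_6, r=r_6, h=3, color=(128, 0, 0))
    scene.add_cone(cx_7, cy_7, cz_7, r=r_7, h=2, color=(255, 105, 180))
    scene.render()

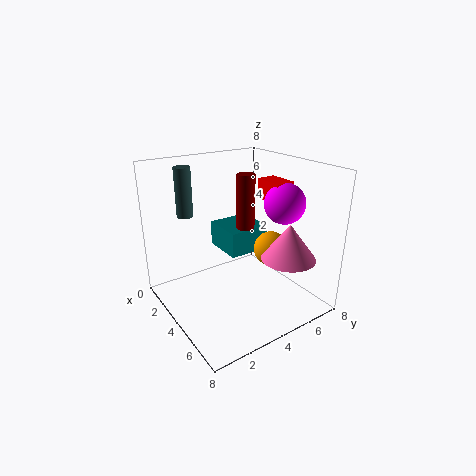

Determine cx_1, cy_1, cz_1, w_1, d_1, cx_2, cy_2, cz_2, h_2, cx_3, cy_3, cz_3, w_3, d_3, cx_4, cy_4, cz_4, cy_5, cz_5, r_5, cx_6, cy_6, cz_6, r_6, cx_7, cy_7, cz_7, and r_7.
cx_1 = 1, cy_1 = 4, cz_1 = 2.5, w_1 = 2.5, d_1 = 2.5, cx_2 = 0.5, cy_2 = 2.5, cz_2 = 4.5, h_2 = 3, cx_3 = 5, cy_3 = 4.5, cz_3 = 6.5, w_3 = 1.5, d_3 = 1, cx_4 = 6.5, cy_4 = 5, cz_4 = 6.5, cy_5 = 6, cz_5 = 3, r_5 = 1, cx_6 = 4, cy_6 = 4.5, cz_6 = 4.5, r_6 = 0.5, cx_7 = 6, cy_7 = 6, cz_7 = 3, r_7 = 1.5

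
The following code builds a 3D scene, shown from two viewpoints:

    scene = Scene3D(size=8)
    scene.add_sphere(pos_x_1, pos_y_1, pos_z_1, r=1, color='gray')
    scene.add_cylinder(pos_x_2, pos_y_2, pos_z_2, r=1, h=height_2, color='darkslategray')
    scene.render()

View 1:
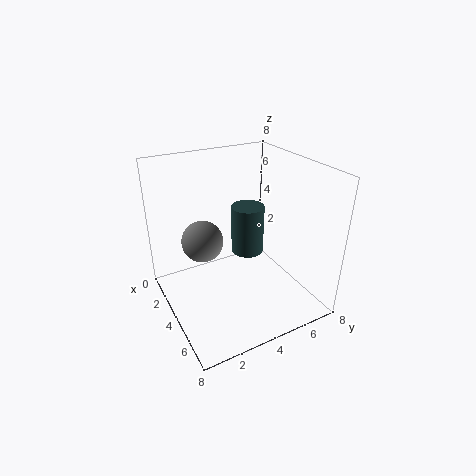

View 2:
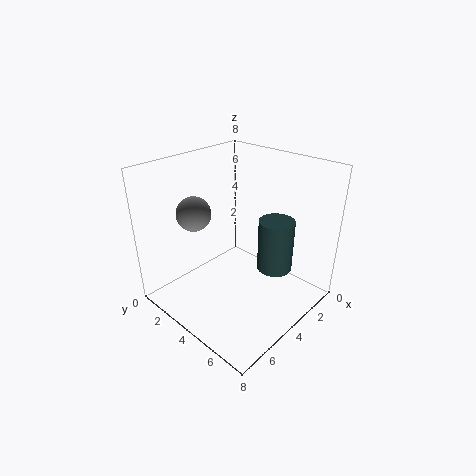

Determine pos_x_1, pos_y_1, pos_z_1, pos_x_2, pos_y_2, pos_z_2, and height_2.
pos_x_1 = 5; pos_y_1 = 1.5; pos_z_1 = 5; pos_x_2 = 2.5; pos_y_2 = 5.5; pos_z_2 = 2; height_2 = 3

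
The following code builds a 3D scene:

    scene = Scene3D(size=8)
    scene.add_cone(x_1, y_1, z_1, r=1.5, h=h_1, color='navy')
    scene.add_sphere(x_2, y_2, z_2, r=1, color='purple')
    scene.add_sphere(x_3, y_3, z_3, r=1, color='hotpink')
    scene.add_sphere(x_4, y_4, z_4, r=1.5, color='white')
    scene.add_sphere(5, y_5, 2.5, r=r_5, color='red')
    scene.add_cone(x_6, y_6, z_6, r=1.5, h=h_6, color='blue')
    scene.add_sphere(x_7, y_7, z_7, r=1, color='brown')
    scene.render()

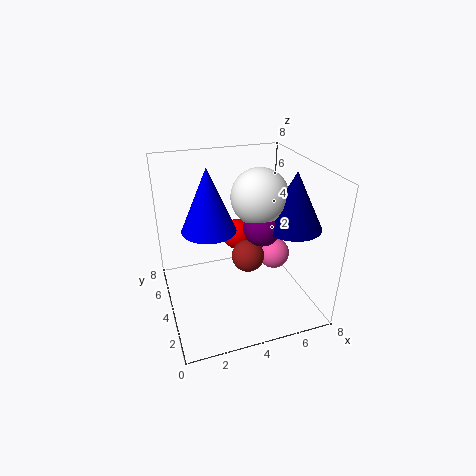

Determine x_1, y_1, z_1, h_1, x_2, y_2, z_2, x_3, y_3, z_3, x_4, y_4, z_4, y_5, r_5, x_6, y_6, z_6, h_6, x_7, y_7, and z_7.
x_1 = 6.5, y_1 = 2.5, z_1 = 5, h_1 = 3, x_2 = 5, y_2 = 3, z_2 = 5, x_3 = 7, y_3 = 5.5, z_3 = 1.5, x_4 = 5, y_4 = 3.5, z_4 = 6.5, y_5 = 7, r_5 = 1, x_6 = 2.5, y_6 = 4.5, z_6 = 4.5, h_6 = 3.5, x_7 = 5, y_7 = 5, z_7 = 2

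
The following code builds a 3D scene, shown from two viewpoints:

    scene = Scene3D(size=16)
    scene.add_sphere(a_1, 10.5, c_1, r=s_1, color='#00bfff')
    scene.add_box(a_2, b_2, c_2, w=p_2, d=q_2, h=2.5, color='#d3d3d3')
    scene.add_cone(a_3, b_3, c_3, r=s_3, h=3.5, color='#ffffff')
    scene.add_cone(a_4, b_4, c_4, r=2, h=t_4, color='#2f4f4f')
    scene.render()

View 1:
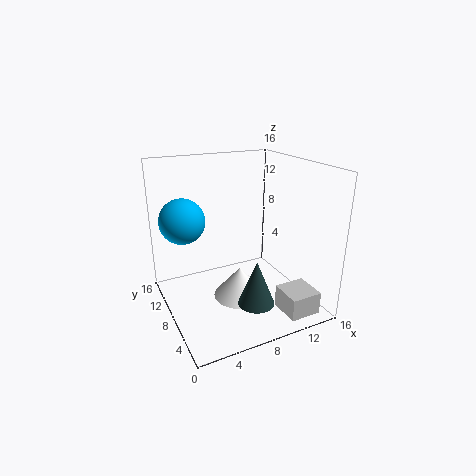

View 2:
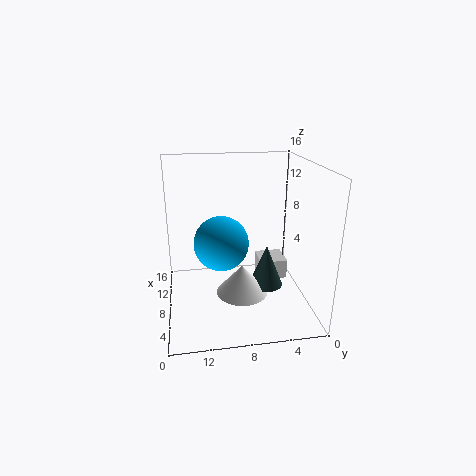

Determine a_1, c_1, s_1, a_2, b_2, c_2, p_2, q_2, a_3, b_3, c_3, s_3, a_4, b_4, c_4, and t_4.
a_1 = 2.5, c_1 = 10, s_1 = 2.5, a_2 = 11, b_2 = 1, c_2 = 0.5, p_2 = 3.5, q_2 = 3.5, a_3 = 8, b_3 = 7.5, c_3 = 1, s_3 = 3, a_4 = 8.5, b_4 = 4.5, c_4 = 1.5, t_4 = 5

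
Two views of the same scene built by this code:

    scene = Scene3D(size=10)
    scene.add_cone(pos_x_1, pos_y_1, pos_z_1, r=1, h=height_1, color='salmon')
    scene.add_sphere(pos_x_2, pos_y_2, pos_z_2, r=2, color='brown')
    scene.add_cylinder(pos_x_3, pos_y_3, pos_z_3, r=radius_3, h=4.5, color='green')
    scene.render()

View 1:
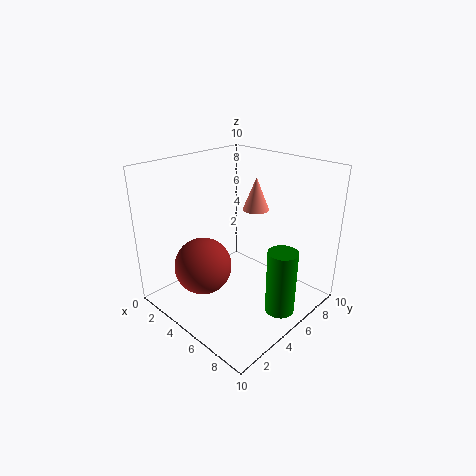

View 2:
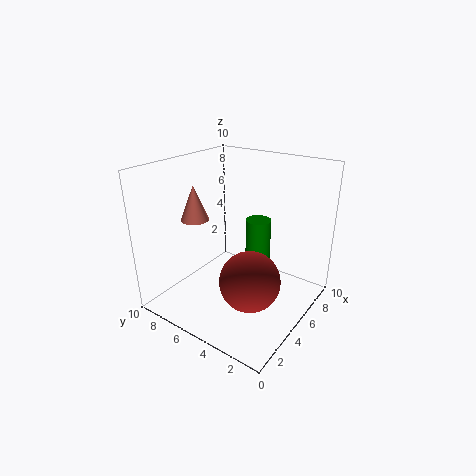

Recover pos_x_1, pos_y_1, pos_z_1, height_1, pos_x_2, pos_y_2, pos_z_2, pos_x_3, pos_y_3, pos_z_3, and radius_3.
pos_x_1 = 4; pos_y_1 = 8; pos_z_1 = 6; height_1 = 2.5; pos_x_2 = 3.5; pos_y_2 = 3; pos_z_2 = 3; pos_x_3 = 8.5; pos_y_3 = 5.5; pos_z_3 = 0.5; radius_3 = 1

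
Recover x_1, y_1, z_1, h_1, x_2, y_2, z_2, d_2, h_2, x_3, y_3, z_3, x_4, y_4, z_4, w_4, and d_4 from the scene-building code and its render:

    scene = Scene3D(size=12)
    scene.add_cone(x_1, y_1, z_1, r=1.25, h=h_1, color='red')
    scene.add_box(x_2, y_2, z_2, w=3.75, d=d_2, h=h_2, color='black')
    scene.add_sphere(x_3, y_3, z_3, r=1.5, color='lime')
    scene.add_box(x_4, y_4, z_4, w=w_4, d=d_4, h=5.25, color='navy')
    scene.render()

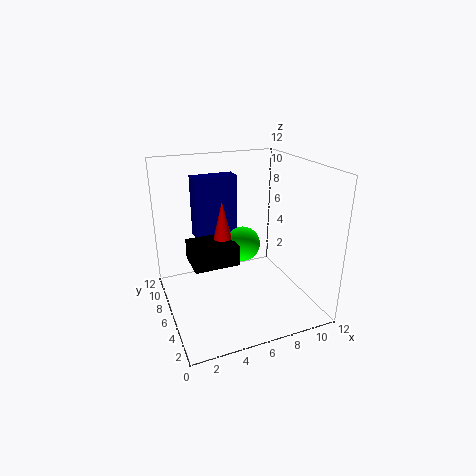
x_1 = 5
y_1 = 7
z_1 = 3.75
h_1 = 5.25
x_2 = 2
y_2 = 5
z_2 = 4
d_2 = 3
h_2 = 1.75
x_3 = 6.75
y_3 = 6.75
z_3 = 5
x_4 = 3
y_4 = 8
z_4 = 5.5
w_4 = 3.75
d_4 = 1.5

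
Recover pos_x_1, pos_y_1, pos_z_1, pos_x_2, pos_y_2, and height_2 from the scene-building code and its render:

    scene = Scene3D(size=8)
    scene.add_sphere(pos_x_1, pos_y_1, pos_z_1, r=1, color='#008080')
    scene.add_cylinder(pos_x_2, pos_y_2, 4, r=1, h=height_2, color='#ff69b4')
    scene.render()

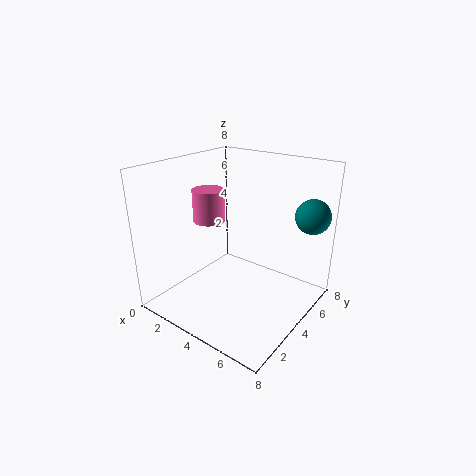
pos_x_1 = 7
pos_y_1 = 7
pos_z_1 = 5
pos_x_2 = 1
pos_y_2 = 5
height_2 = 2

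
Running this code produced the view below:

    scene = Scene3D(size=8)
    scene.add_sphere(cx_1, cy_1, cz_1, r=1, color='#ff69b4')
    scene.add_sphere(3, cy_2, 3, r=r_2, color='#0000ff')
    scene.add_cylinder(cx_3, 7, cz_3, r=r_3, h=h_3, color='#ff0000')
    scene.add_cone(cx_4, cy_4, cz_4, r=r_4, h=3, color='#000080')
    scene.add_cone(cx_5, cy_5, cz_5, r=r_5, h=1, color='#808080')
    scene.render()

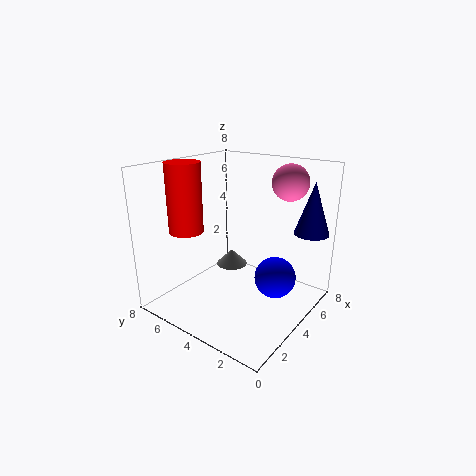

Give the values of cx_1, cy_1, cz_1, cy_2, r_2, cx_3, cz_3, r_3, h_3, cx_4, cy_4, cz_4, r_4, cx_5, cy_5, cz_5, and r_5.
cx_1 = 6, cy_1 = 2, cz_1 = 7, cy_2 = 1, r_2 = 1, cx_3 = 3, cz_3 = 4, r_3 = 1, h_3 = 4, cx_4 = 7, cy_4 = 1, cz_4 = 4, r_4 = 1, cx_5 = 6, cy_5 = 6, cz_5 = 1, r_5 = 1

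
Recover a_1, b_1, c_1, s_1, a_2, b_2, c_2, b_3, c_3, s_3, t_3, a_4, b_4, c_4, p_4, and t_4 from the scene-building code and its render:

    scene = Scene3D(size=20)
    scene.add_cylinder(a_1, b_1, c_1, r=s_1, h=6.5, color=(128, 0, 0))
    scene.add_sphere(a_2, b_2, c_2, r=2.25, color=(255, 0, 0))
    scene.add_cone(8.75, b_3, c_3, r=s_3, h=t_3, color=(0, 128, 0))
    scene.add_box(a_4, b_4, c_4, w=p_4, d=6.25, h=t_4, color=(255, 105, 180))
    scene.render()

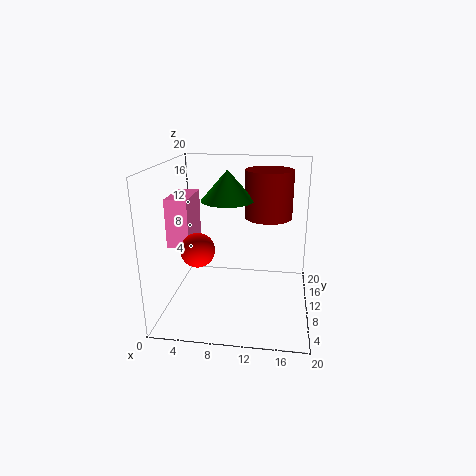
a_1 = 14
b_1 = 11.5
c_1 = 12.75
s_1 = 3.25
a_2 = 5.25
b_2 = 6.25
c_2 = 9.5
b_3 = 9.25
c_3 = 15.5
s_3 = 3.5
t_3 = 4
a_4 = 1
b_4 = 6.5
c_4 = 9.5
p_4 = 3
t_4 = 6.5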